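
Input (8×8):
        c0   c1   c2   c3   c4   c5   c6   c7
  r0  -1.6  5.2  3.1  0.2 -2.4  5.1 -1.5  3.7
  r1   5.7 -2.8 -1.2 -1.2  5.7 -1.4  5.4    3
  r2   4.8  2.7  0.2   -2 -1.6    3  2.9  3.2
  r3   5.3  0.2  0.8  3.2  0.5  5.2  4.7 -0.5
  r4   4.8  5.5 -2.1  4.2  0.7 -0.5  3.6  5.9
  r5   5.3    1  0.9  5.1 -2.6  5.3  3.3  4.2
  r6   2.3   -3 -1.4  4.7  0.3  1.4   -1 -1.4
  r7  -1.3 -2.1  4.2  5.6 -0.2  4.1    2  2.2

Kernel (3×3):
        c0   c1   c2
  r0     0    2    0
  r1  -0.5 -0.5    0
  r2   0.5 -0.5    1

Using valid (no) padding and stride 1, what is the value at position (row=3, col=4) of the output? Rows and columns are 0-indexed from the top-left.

9.65

The receptive field on the input at this output position is [0.5 5.2 4.7 / 0.7 -0.5 3.6 / -2.6 5.3 3.3]. Elementwise product with the kernel and sum: 5.2·2 + 0.7·-0.5 + -0.5·-0.5 + -2.6·0.5 + 5.3·-0.5 + 3.3·1.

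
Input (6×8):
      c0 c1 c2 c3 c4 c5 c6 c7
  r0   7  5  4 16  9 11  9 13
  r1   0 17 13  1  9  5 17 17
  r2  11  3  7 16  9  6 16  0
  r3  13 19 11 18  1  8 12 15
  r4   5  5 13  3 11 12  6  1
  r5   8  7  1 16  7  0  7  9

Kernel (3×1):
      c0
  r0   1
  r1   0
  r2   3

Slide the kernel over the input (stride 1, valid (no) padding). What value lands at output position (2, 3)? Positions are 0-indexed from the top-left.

25

The receptive field on the input at this output position is [16 / 18 / 3]. Elementwise product with the kernel and sum: 16·1 + 3·3.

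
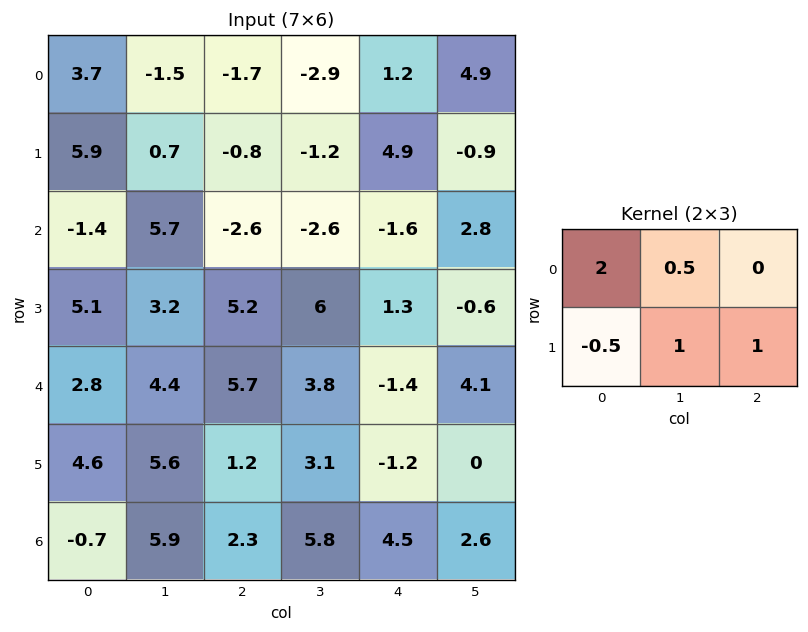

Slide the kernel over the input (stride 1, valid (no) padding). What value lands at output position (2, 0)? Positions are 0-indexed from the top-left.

5.9

The receptive field on the input at this output position is [-1.4 5.7 -2.6 / 5.1 3.2 5.2]. Elementwise product with the kernel and sum: -1.4·2 + 5.7·0.5 + 5.1·-0.5 + 3.2·1 + 5.2·1.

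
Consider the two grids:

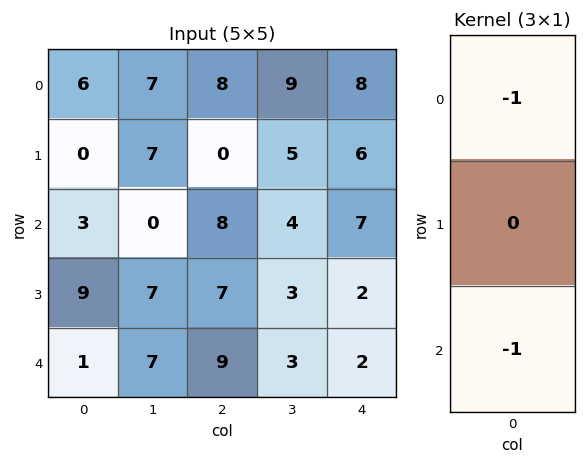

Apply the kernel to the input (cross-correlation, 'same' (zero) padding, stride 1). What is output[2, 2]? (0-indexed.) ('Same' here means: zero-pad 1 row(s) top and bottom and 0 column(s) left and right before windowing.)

The receptive field on the zero-padded input at this output position is [0 / 8 / 7]. Elementwise product with the kernel and sum: 0·-1 + 7·-1.

-7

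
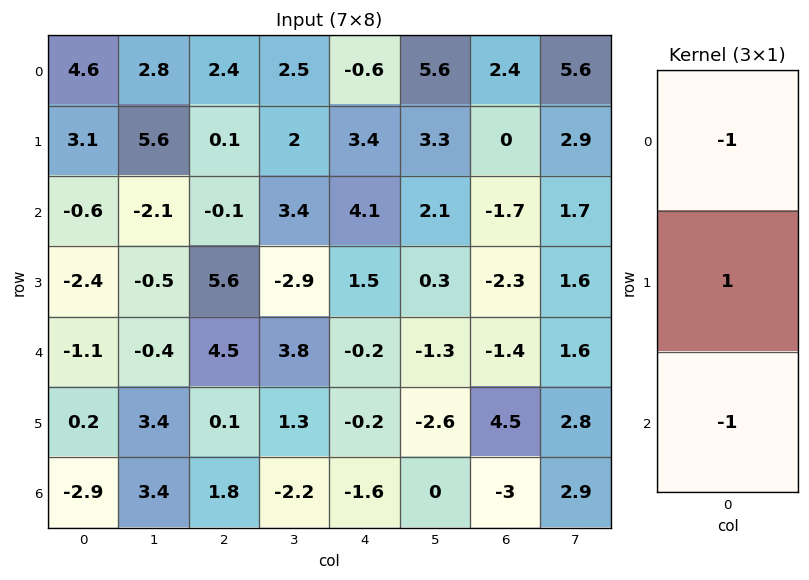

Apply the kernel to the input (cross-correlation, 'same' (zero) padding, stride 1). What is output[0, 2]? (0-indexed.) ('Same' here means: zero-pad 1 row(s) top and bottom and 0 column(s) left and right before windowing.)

2.3

The receptive field on the zero-padded input at this output position is [0 / 2.4 / 0.1]. Elementwise product with the kernel and sum: 0·-1 + 2.4·1 + 0.1·-1.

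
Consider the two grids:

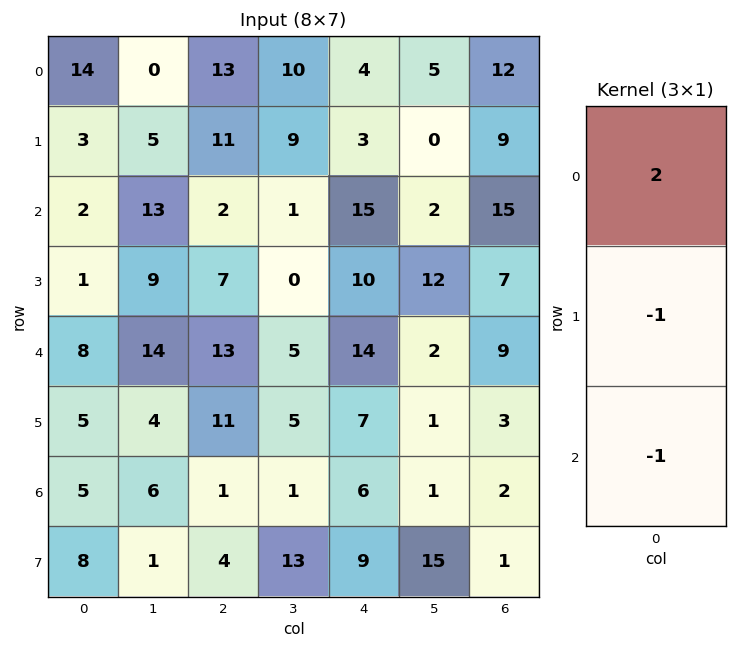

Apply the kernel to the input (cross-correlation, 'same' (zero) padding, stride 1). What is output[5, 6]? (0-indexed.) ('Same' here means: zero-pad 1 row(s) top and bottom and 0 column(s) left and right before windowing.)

The receptive field on the zero-padded input at this output position is [9 / 3 / 2]. Elementwise product with the kernel and sum: 9·2 + 3·-1 + 2·-1.

13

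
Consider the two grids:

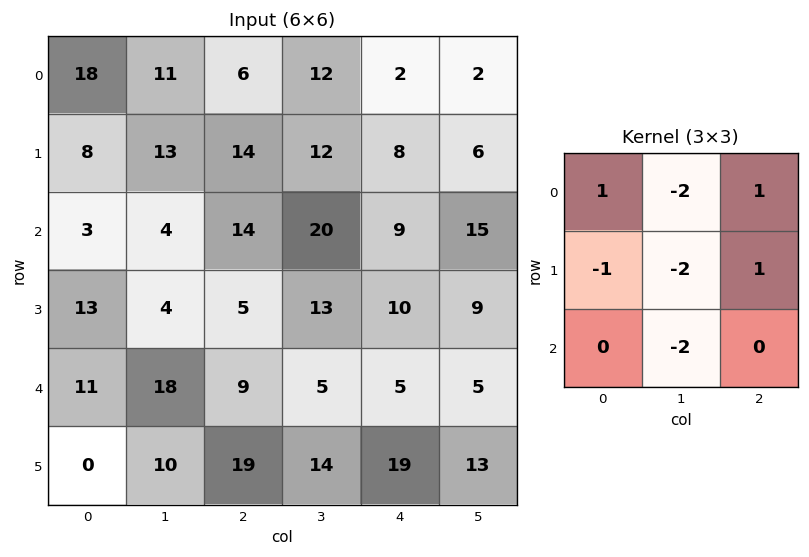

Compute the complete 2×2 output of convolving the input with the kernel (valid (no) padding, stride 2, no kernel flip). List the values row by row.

-26 -86
-43 -48

Output[0,0]: The receptive field on the input at this output position is [18 11 6 / 8 13 14 / 3 4 14]. Elementwise product with the kernel and sum: 18·1 + 11·-2 + 6·1 + 8·-1 + 13·-2 + 14·1 + 4·-2.
Output[0,1]: The receptive field on the input at this output position is [6 12 2 / 14 12 8 / 14 20 9]. Elementwise product with the kernel and sum: 6·1 + 12·-2 + 2·1 + 14·-1 + 12·-2 + 8·1 + 20·-2.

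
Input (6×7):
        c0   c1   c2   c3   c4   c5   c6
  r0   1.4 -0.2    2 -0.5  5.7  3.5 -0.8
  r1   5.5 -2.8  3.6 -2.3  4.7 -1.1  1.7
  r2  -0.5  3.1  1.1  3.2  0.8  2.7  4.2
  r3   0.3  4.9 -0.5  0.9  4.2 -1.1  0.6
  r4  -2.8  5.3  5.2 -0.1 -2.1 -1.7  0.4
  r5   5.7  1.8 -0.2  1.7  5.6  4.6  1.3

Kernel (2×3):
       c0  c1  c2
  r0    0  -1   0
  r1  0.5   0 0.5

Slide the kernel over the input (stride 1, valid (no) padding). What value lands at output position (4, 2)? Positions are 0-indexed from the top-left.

2.8

The receptive field on the input at this output position is [5.2 -0.1 -2.1 / -0.2 1.7 5.6]. Elementwise product with the kernel and sum: -0.1·-1 + -0.2·0.5 + 5.6·0.5.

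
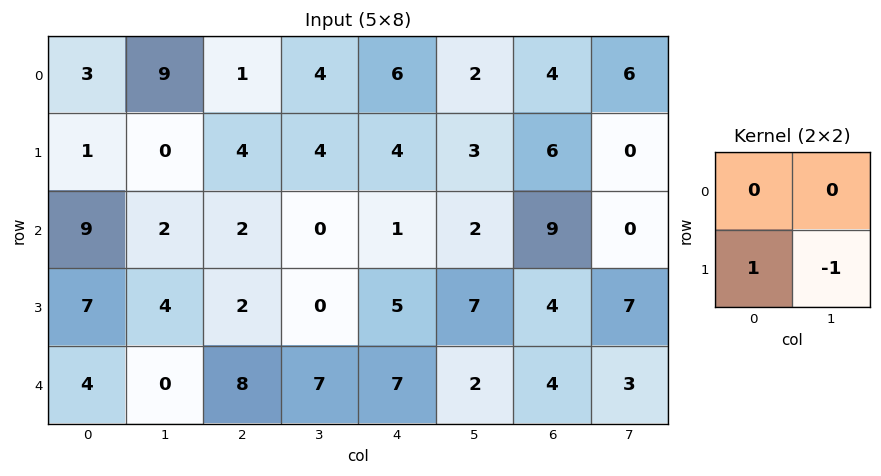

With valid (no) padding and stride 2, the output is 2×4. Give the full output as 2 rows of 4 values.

Output[0,0]: The receptive field on the input at this output position is [3 9 / 1 0]. Elementwise product with the kernel and sum: 1·1 + 0·-1.
Output[0,1]: The receptive field on the input at this output position is [1 4 / 4 4]. Elementwise product with the kernel and sum: 4·1 + 4·-1.

1 0 1 6
3 2 -2 -3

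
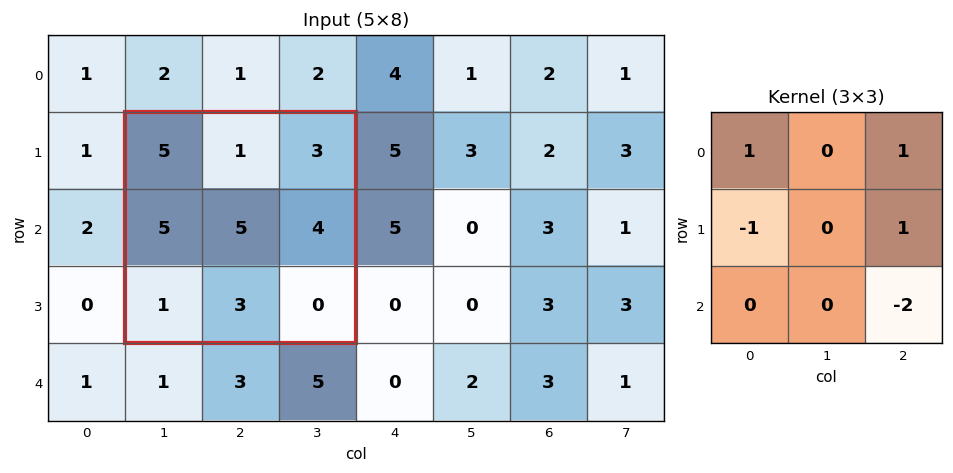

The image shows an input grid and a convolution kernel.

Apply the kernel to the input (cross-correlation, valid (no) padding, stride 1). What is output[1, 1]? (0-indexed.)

The receptive field on the input at this output position is [5 1 3 / 5 5 4 / 1 3 0]. Elementwise product with the kernel and sum: 5·1 + 3·1 + 5·-1 + 4·1 + 0·-2.

7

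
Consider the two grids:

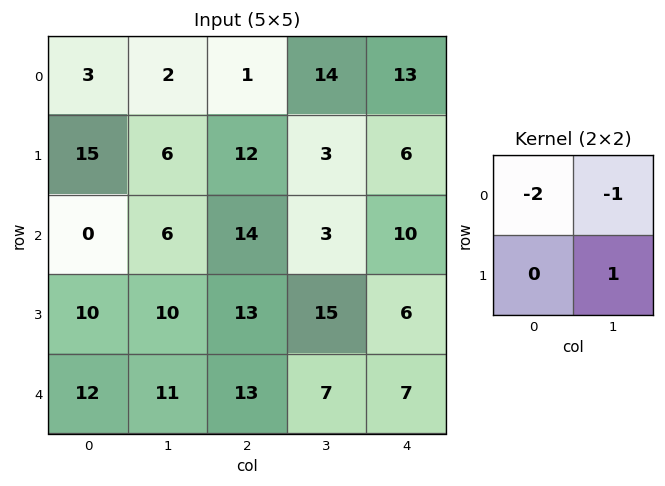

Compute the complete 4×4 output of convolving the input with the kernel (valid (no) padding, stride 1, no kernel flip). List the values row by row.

-2 7 -13 -35
-30 -10 -24 -2
4 -13 -16 -10
-19 -20 -34 -29

Output[0,0]: The receptive field on the input at this output position is [3 2 / 15 6]. Elementwise product with the kernel and sum: 3·-2 + 2·-1 + 6·1.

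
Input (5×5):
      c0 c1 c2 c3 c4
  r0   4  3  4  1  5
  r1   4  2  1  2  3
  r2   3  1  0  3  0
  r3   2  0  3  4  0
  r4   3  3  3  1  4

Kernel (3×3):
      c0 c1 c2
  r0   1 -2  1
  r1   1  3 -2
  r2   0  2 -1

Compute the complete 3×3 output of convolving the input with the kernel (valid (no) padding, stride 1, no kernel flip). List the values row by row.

12 -6 14
4 -1 17
0 10 7

Output[0,0]: The receptive field on the input at this output position is [4 3 4 / 4 2 1 / 3 1 0]. Elementwise product with the kernel and sum: 4·1 + 3·-2 + 4·1 + 4·1 + 2·3 + 1·-2 + 1·2 + 0·-1.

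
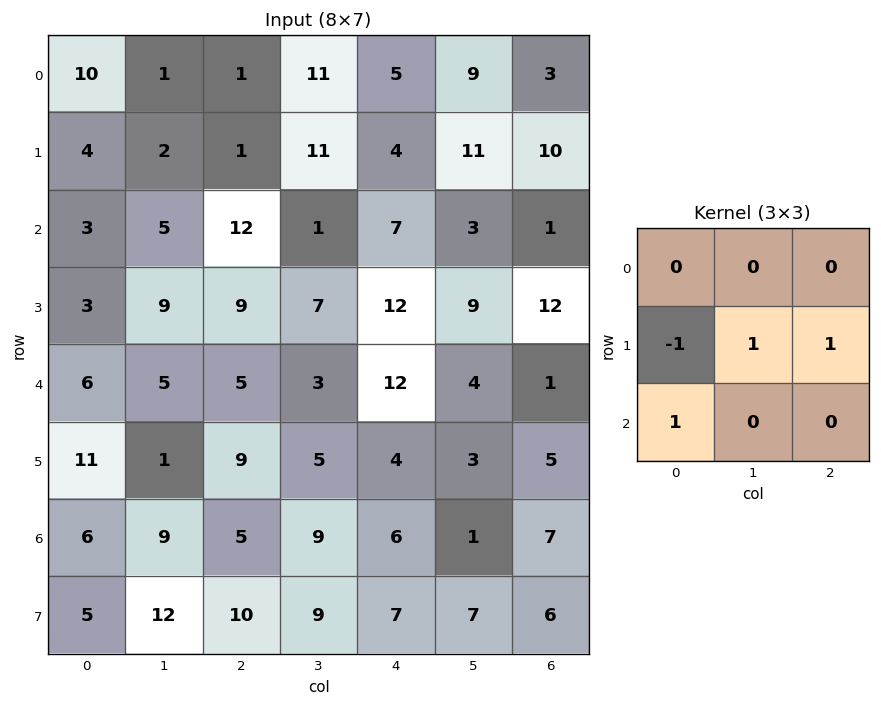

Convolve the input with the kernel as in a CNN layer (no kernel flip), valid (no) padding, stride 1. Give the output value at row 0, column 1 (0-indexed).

The receptive field on the input at this output position is [1 1 11 / 2 1 11 / 5 12 1]. Elementwise product with the kernel and sum: 2·-1 + 1·1 + 11·1 + 5·1.

15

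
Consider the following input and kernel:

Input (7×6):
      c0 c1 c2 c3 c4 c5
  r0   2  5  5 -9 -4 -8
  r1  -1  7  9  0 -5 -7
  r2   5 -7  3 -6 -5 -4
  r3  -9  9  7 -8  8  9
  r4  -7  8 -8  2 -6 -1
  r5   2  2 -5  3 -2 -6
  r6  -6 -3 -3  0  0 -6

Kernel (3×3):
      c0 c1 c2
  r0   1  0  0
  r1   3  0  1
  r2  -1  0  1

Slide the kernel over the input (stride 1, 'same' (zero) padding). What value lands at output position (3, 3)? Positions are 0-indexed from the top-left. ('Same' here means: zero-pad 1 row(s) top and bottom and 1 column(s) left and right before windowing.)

34

The receptive field on the zero-padded input at this output position is [3 -6 -5 / 7 -8 8 / -8 2 -6]. Elementwise product with the kernel and sum: 3·1 + 7·3 + 8·1 + -8·-1 + -6·1.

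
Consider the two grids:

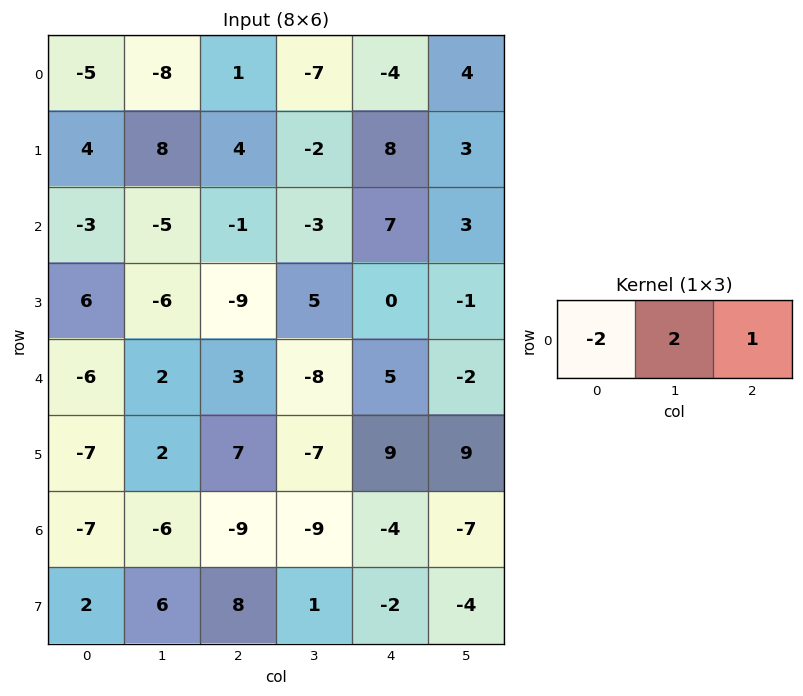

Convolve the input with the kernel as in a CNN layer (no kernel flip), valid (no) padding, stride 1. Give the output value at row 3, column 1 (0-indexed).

-1

The receptive field on the input at this output position is [-6 -9 5]. Elementwise product with the kernel and sum: -6·-2 + -9·2 + 5·1.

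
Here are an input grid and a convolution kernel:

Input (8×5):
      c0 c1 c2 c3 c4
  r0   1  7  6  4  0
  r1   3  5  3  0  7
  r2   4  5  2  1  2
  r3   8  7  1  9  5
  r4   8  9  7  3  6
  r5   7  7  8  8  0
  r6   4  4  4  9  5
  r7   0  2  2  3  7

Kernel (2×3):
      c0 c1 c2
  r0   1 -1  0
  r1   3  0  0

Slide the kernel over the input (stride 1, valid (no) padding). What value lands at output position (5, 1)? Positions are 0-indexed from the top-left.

The receptive field on the input at this output position is [7 8 8 / 4 4 9]. Elementwise product with the kernel and sum: 7·1 + 8·-1 + 4·3.

11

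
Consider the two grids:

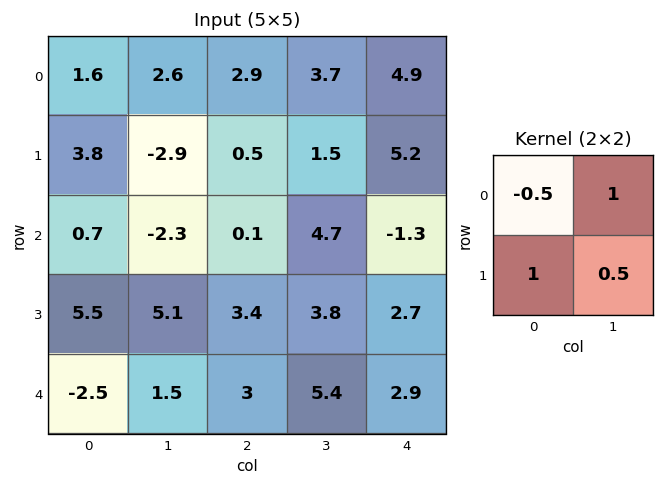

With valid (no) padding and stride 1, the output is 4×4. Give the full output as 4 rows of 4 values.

Output[0,0]: The receptive field on the input at this output position is [1.6 2.6 / 3.8 -2.9]. Elementwise product with the kernel and sum: 1.6·-0.5 + 2.6·1 + 3.8·1 + -2.9·0.5.
Output[0,1]: The receptive field on the input at this output position is [2.6 2.9 / -2.9 0.5]. Elementwise product with the kernel and sum: 2.6·-0.5 + 2.9·1 + -2.9·1 + 0.5·0.5.

4.15 -1.05 3.5 7.15
-5.25 -0.3 3.7 8.5
5.4 8.05 9.95 1.5
0.6 3.85 7.8 7.65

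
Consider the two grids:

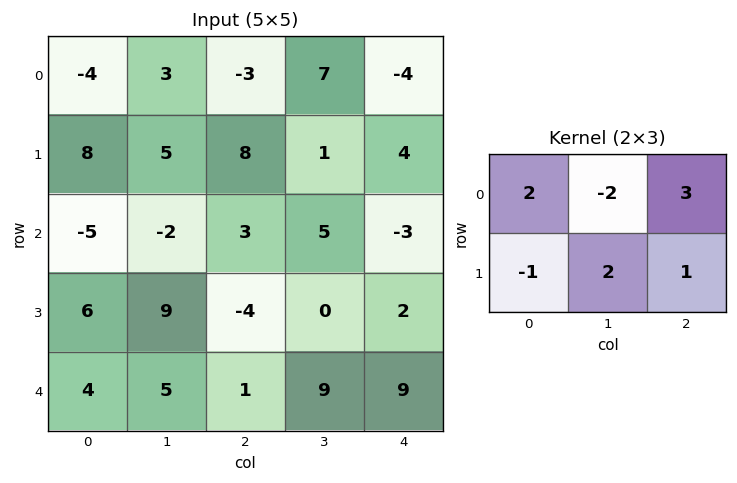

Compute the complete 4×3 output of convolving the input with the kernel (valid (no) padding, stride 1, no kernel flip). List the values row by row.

-13 45 -34
34 10 30
11 -12 -7
-11 32 24

Output[0,0]: The receptive field on the input at this output position is [-4 3 -3 / 8 5 8]. Elementwise product with the kernel and sum: -4·2 + 3·-2 + -3·3 + 8·-1 + 5·2 + 8·1.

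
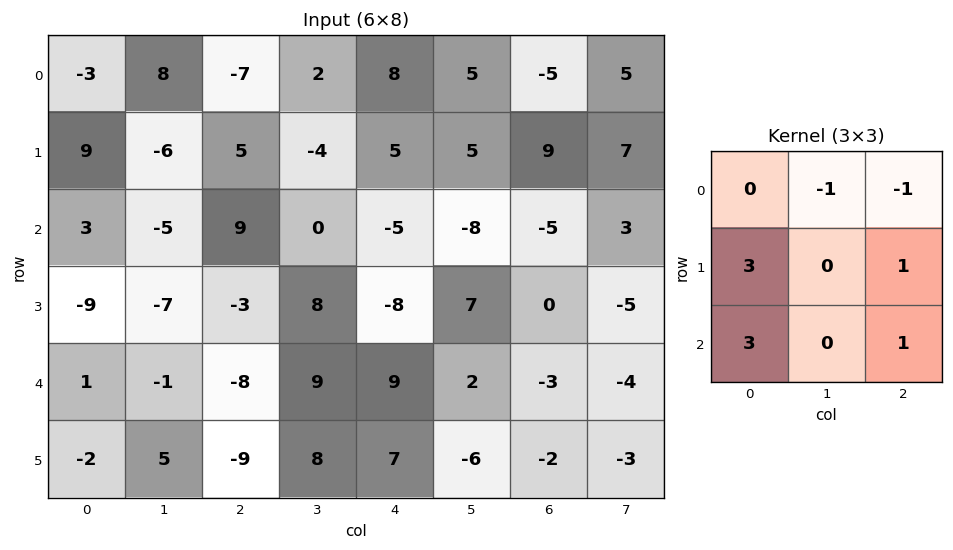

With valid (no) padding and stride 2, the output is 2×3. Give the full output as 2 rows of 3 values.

49 32 4
-39 -27 13

Output[0,0]: The receptive field on the input at this output position is [-3 8 -7 / 9 -6 5 / 3 -5 9]. Elementwise product with the kernel and sum: 8·-1 + -7·-1 + 9·3 + 5·1 + 3·3 + 9·1.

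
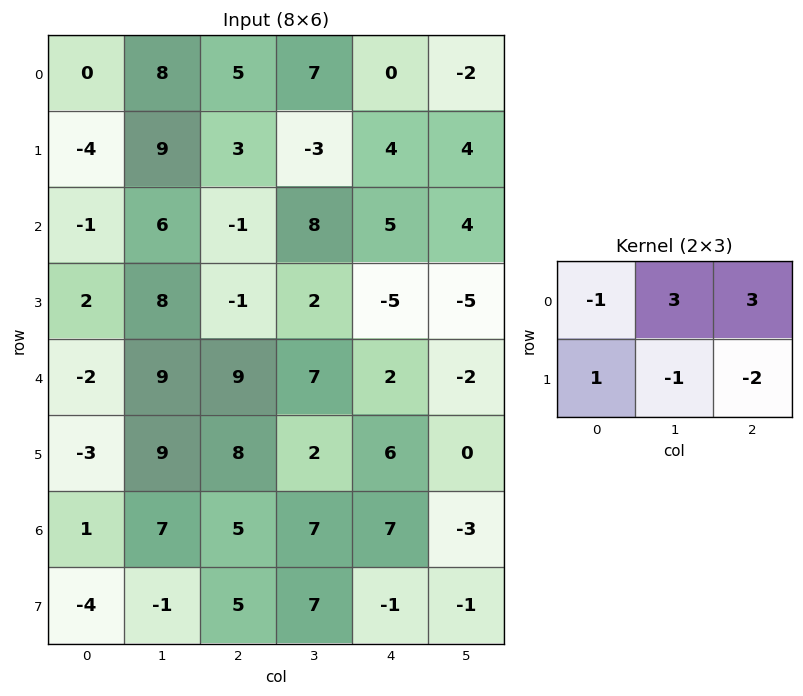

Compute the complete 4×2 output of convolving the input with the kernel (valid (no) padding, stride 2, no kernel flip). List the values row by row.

20 14
12 47
28 12
22 37

Output[0,0]: The receptive field on the input at this output position is [0 8 5 / -4 9 3]. Elementwise product with the kernel and sum: 0·-1 + 8·3 + 5·3 + -4·1 + 9·-1 + 3·-2.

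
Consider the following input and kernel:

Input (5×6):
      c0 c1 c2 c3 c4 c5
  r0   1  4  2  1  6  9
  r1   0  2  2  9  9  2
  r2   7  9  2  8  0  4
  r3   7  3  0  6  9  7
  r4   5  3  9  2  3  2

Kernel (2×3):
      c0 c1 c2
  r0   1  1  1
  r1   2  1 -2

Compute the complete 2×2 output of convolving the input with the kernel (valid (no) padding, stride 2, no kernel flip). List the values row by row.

5 4
35 -2

Output[0,0]: The receptive field on the input at this output position is [1 4 2 / 0 2 2]. Elementwise product with the kernel and sum: 1·1 + 4·1 + 2·1 + 0·2 + 2·1 + 2·-2.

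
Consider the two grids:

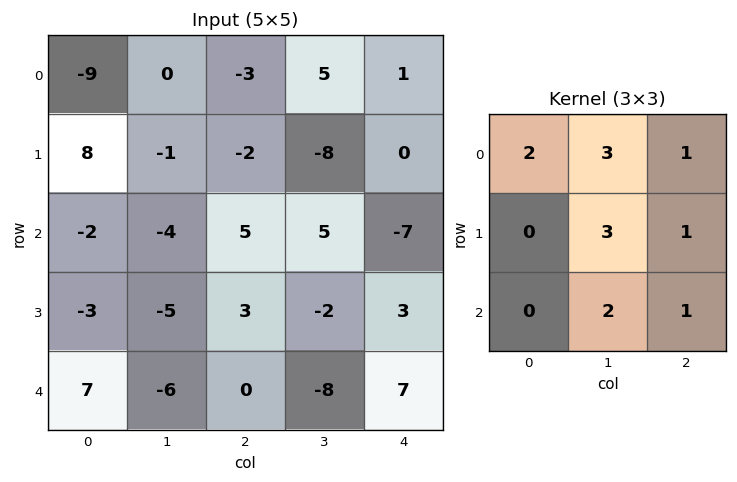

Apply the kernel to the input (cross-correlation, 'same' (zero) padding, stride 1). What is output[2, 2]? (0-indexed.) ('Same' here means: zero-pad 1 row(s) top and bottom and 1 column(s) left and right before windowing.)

The receptive field on the zero-padded input at this output position is [-1 -2 -8 / -4 5 5 / -5 3 -2]. Elementwise product with the kernel and sum: -1·2 + -2·3 + -8·1 + 5·3 + 5·1 + 3·2 + -2·1.

8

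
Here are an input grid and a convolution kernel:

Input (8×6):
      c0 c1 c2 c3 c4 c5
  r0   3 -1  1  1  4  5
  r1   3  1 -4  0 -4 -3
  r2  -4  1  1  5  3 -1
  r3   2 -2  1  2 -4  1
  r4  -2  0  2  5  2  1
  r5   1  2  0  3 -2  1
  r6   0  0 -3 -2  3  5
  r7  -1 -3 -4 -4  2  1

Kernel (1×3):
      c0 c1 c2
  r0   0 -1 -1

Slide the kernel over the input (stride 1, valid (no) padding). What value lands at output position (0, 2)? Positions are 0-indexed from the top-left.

-5

The receptive field on the input at this output position is [1 1 4]. Elementwise product with the kernel and sum: 1·-1 + 4·-1.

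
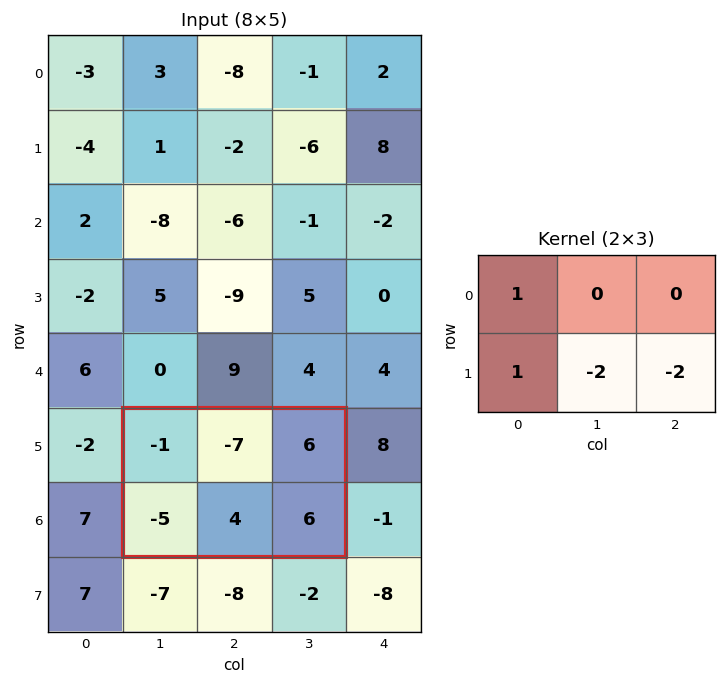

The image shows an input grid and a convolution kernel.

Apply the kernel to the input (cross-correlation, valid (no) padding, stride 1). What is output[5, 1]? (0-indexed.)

-26

The receptive field on the input at this output position is [-1 -7 6 / -5 4 6]. Elementwise product with the kernel and sum: -1·1 + -5·1 + 4·-2 + 6·-2.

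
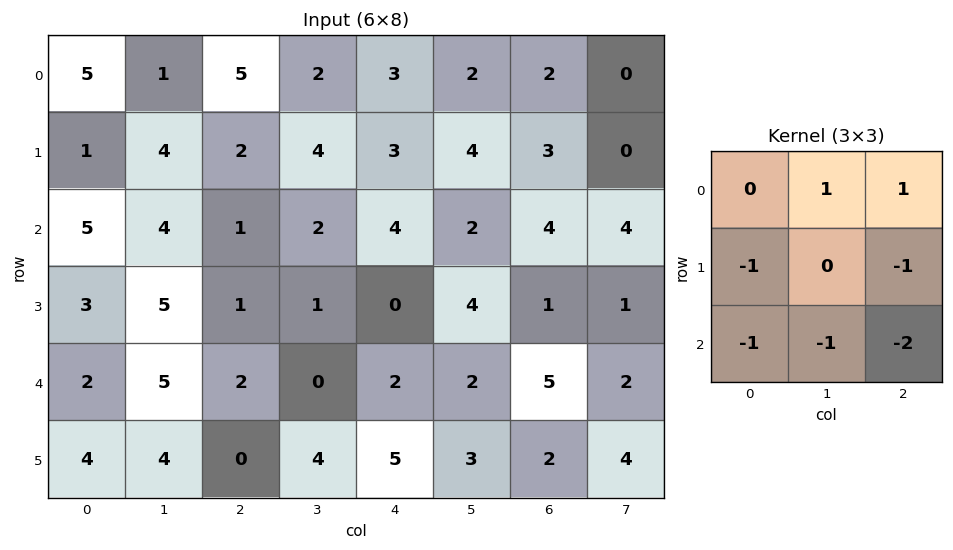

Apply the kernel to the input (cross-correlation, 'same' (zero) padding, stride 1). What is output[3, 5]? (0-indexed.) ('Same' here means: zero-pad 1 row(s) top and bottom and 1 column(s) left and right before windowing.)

-9

The receptive field on the zero-padded input at this output position is [4 2 4 / 0 4 1 / 2 2 5]. Elementwise product with the kernel and sum: 2·1 + 4·1 + 0·-1 + 1·-1 + 2·-1 + 2·-1 + 5·-2.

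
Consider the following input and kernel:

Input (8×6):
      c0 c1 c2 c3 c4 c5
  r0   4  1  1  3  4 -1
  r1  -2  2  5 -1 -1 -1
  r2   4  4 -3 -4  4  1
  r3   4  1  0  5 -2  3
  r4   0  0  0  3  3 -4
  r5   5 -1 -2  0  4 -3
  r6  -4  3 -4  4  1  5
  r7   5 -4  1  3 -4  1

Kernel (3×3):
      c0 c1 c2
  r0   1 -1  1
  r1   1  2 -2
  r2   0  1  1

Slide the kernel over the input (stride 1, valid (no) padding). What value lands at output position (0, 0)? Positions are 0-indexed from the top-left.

-3

The receptive field on the input at this output position is [4 1 1 / -2 2 5 / 4 4 -3]. Elementwise product with the kernel and sum: 4·1 + 1·-1 + 1·1 + -2·1 + 2·2 + 5·-2 + 4·1 + -3·1.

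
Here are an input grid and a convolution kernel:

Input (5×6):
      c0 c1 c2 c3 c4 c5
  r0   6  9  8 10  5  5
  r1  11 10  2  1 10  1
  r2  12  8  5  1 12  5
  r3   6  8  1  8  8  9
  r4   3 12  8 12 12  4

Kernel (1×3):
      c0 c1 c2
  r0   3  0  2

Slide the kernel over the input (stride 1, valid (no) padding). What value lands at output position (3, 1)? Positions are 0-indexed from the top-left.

The receptive field on the input at this output position is [8 1 8]. Elementwise product with the kernel and sum: 8·3 + 8·2.

40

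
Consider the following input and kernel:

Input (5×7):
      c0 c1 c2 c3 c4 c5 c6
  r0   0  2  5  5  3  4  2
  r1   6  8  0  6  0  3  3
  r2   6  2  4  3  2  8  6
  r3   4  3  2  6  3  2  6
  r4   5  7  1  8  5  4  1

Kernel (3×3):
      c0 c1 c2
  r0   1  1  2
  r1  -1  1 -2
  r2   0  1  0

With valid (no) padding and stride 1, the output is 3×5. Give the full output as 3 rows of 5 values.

Output[0,0]: The receptive field on the input at this output position is [0 2 5 / 6 8 0 / 6 2 4]. Elementwise product with the kernel and sum: 0·1 + 2·1 + 5·2 + 6·-1 + 8·1 + 0·-2 + 2·1.
Output[0,1]: The receptive field on the input at this output position is [2 5 5 / 8 0 6 / 2 4 3]. Elementwise product with the kernel and sum: 2·1 + 5·1 + 5·2 + 8·-1 + 0·1 + 6·-2 + 4·1.

16 1 25 6 16
5 18 7 -2 5
18 0 17 19 13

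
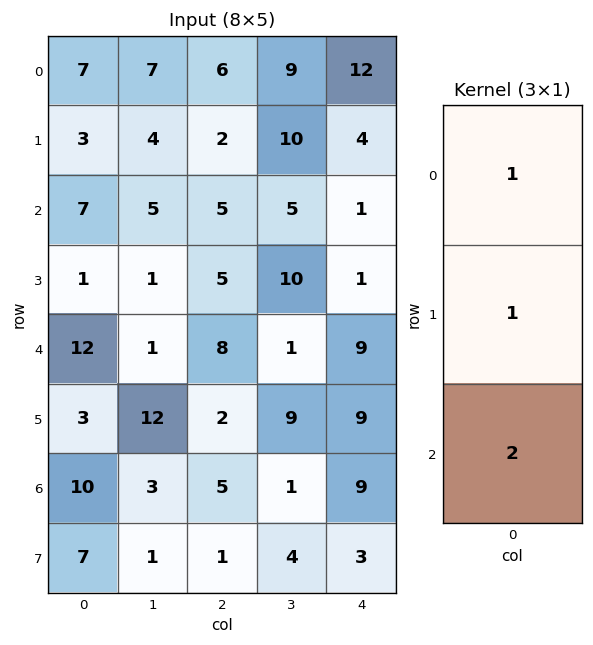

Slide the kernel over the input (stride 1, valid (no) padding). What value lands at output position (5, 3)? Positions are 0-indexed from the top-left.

18

The receptive field on the input at this output position is [9 / 1 / 4]. Elementwise product with the kernel and sum: 9·1 + 1·1 + 4·2.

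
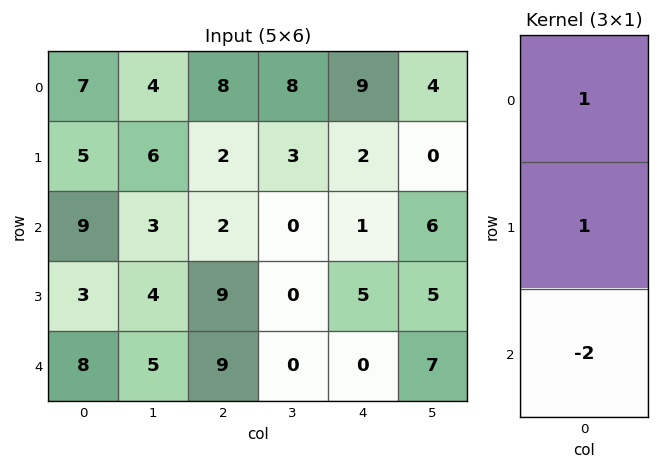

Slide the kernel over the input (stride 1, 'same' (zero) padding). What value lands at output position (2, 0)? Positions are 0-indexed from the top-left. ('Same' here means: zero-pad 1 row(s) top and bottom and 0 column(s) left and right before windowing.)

8

The receptive field on the zero-padded input at this output position is [5 / 9 / 3]. Elementwise product with the kernel and sum: 5·1 + 9·1 + 3·-2.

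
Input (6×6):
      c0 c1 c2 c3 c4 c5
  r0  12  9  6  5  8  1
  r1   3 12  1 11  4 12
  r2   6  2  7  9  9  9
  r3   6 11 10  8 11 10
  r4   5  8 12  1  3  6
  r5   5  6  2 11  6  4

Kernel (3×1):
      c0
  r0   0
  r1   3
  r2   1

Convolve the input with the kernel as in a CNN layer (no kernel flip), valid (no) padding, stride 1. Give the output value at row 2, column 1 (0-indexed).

The receptive field on the input at this output position is [2 / 11 / 8]. Elementwise product with the kernel and sum: 11·3 + 8·1.

41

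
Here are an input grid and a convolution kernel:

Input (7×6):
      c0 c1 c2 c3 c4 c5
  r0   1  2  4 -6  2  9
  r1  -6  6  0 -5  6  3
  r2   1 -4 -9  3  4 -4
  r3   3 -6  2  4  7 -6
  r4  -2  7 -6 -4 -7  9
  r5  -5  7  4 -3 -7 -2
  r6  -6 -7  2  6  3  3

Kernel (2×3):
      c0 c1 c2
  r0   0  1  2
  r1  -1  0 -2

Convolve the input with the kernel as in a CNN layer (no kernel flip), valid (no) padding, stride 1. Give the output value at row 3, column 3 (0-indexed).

-19

The receptive field on the input at this output position is [4 7 -6 / -4 -7 9]. Elementwise product with the kernel and sum: 7·1 + -6·2 + -4·-1 + 9·-2.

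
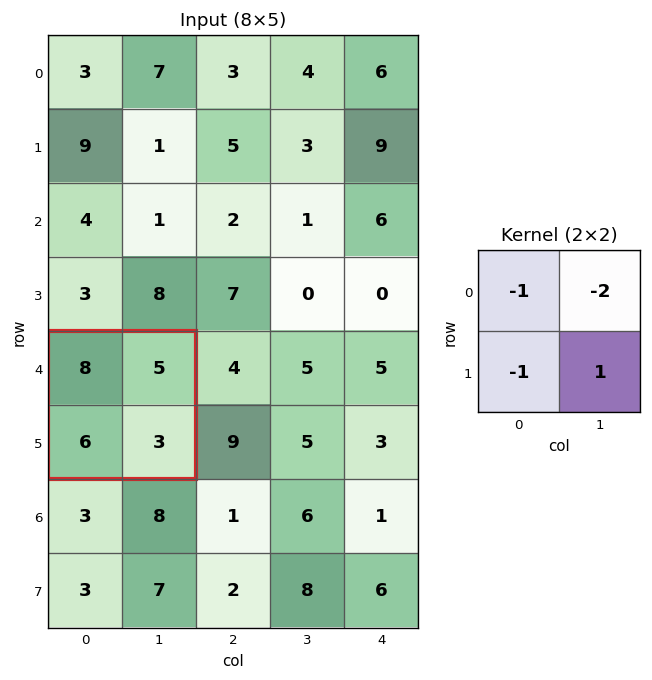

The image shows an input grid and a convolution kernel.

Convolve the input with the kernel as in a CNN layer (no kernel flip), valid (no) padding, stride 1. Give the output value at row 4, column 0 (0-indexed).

The receptive field on the input at this output position is [8 5 / 6 3]. Elementwise product with the kernel and sum: 8·-1 + 5·-2 + 6·-1 + 3·1.

-21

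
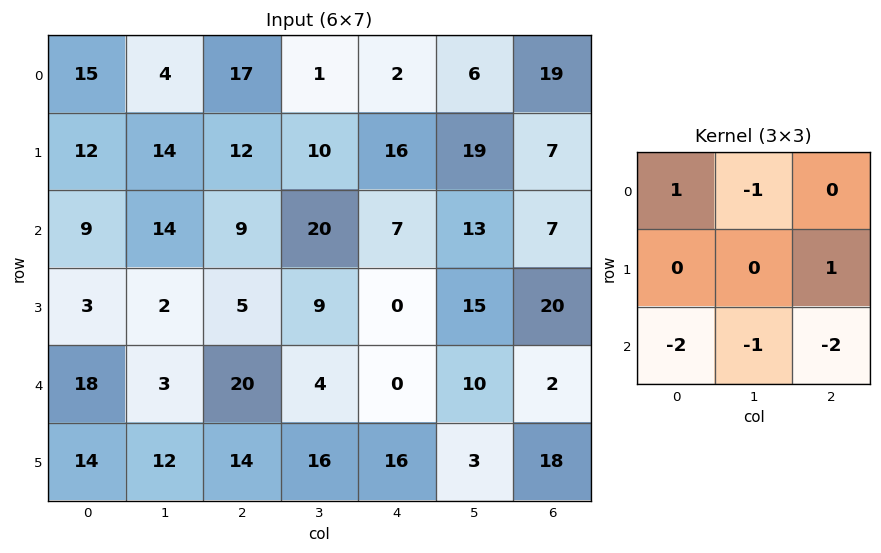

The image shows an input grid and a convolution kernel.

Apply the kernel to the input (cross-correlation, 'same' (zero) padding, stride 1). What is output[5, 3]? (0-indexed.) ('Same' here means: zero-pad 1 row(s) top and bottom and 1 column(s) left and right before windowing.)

32

The receptive field on the zero-padded input at this output position is [20 4 0 / 14 16 16 / 0 0 0]. Elementwise product with the kernel and sum: 20·1 + 4·-1 + 16·1 + 0·-2 + 0·-1 + 0·-2.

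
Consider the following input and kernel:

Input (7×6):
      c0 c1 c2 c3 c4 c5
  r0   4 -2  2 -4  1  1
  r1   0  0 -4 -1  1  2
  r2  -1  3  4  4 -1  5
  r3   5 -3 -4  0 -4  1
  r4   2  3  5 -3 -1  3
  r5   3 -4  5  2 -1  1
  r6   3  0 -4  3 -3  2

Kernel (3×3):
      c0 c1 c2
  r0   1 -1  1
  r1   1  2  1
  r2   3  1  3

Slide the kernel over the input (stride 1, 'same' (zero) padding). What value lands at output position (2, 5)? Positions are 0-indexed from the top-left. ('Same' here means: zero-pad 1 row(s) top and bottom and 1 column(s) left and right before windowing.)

The receptive field on the zero-padded input at this output position is [1 2 0 / -1 5 0 / -4 1 0]. Elementwise product with the kernel and sum: 1·1 + 2·-1 + 0·1 + -1·1 + 5·2 + 0·1 + -4·3 + 1·1 + 0·3.

-3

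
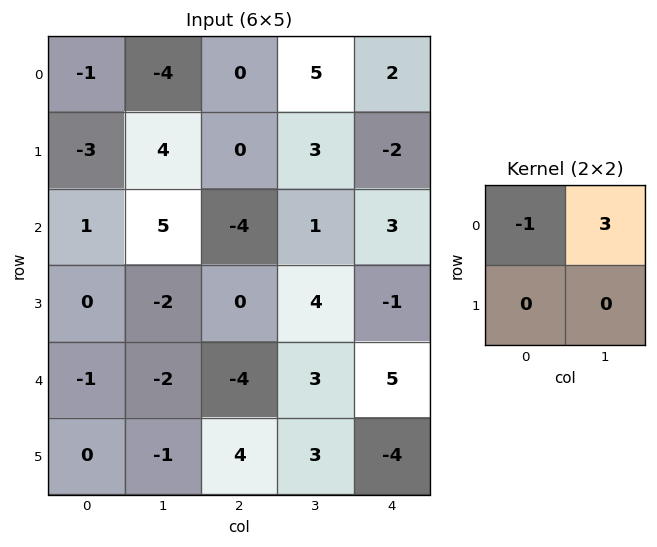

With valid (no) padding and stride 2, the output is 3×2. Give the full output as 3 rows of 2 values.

Output[0,0]: The receptive field on the input at this output position is [-1 -4 / -3 4]. Elementwise product with the kernel and sum: -1·-1 + -4·3.

-11 15
14 7
-5 13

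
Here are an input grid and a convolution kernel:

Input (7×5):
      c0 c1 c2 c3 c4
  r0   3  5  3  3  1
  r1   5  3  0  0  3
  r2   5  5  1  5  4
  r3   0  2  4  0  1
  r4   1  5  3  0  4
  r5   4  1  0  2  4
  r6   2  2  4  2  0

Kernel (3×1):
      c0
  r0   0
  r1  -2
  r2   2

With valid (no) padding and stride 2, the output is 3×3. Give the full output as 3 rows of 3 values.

0 2 2
2 -2 6
-4 8 -8

Output[0,0]: The receptive field on the input at this output position is [3 / 5 / 5]. Elementwise product with the kernel and sum: 5·-2 + 5·2.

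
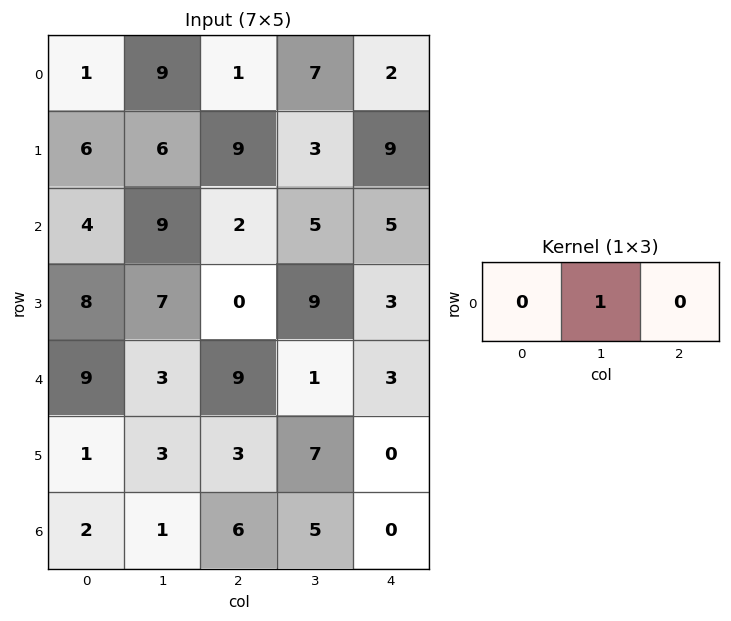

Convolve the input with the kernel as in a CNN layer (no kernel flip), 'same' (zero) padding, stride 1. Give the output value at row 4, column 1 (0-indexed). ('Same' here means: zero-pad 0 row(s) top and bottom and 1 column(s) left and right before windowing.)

The receptive field on the zero-padded input at this output position is [9 3 9]. Elementwise product with the kernel and sum: 3·1.

3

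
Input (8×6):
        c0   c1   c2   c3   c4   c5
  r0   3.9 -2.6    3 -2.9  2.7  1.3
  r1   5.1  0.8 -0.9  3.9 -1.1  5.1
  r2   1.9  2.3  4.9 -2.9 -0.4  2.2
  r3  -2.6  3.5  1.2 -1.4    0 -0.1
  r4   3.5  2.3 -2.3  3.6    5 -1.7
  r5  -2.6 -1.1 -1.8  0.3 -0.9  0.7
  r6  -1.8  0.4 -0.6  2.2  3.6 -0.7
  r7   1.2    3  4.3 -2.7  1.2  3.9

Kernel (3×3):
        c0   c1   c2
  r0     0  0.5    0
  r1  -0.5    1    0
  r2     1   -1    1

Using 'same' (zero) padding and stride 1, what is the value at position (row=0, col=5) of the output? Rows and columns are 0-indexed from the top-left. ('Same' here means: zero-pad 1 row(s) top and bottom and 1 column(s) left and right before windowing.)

The receptive field on the zero-padded input at this output position is [0 0 0 / 2.7 1.3 0 / -1.1 5.1 0]. Elementwise product with the kernel and sum: 0·0.5 + 2.7·-0.5 + 1.3·1 + -1.1·1 + 5.1·-1 + 0·1.

-6.25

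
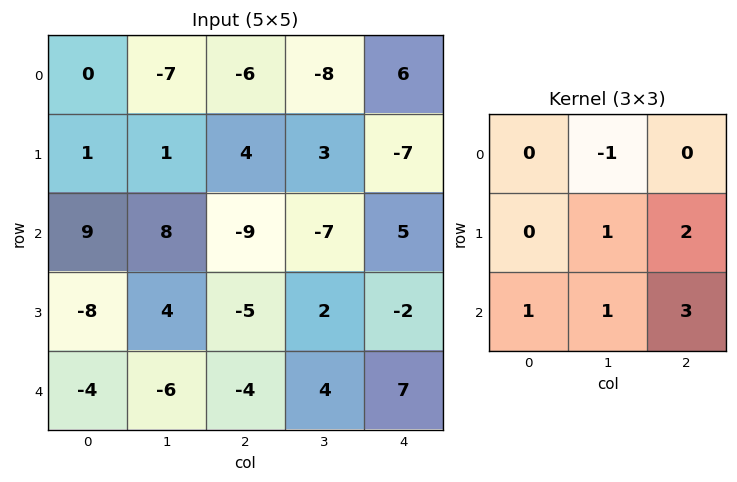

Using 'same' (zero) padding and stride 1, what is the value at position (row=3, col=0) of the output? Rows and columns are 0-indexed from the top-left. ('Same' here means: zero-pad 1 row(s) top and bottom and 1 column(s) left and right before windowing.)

The receptive field on the zero-padded input at this output position is [0 9 8 / 0 -8 4 / 0 -4 -6]. Elementwise product with the kernel and sum: 9·-1 + -8·1 + 4·2 + 0·1 + -4·1 + -6·3.

-31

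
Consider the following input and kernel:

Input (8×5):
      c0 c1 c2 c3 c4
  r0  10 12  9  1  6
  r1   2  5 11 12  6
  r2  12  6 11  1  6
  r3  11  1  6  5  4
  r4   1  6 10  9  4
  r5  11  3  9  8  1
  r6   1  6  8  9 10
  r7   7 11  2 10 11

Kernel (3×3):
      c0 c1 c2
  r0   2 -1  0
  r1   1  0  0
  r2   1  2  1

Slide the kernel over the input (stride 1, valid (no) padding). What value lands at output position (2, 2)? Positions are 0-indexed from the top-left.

The receptive field on the input at this output position is [11 1 6 / 6 5 4 / 10 9 4]. Elementwise product with the kernel and sum: 11·2 + 1·-1 + 6·1 + 10·1 + 9·2 + 4·1.

59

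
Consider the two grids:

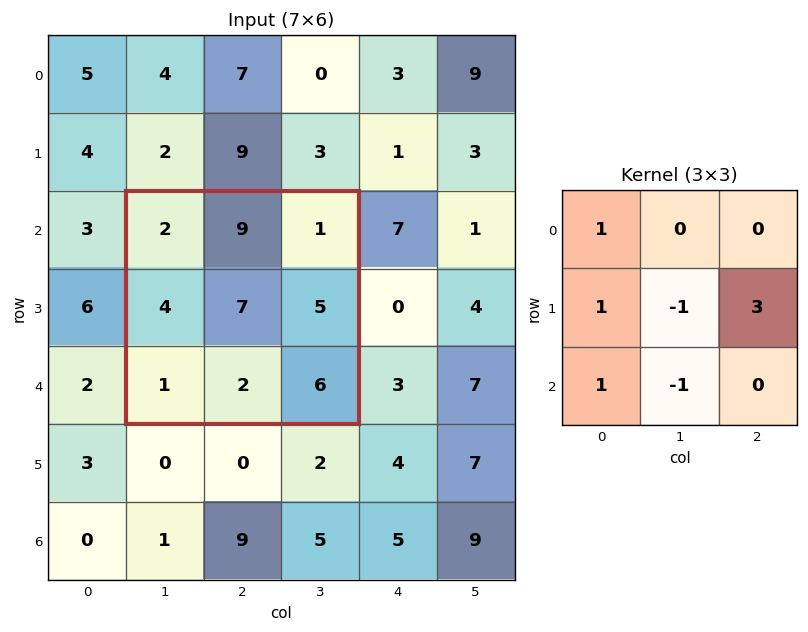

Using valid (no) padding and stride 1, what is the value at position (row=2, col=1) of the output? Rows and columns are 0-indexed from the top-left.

13

The receptive field on the input at this output position is [2 9 1 / 4 7 5 / 1 2 6]. Elementwise product with the kernel and sum: 2·1 + 4·1 + 7·-1 + 5·3 + 1·1 + 2·-1.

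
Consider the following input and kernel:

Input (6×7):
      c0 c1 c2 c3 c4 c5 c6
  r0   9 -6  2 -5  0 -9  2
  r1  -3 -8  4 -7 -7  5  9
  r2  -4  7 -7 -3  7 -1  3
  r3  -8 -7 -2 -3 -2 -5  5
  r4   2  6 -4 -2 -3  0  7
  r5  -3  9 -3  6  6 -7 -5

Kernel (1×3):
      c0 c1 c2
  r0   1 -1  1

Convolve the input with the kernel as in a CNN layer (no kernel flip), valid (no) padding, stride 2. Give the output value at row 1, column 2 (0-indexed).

11

The receptive field on the input at this output position is [7 -1 3]. Elementwise product with the kernel and sum: 7·1 + -1·-1 + 3·1.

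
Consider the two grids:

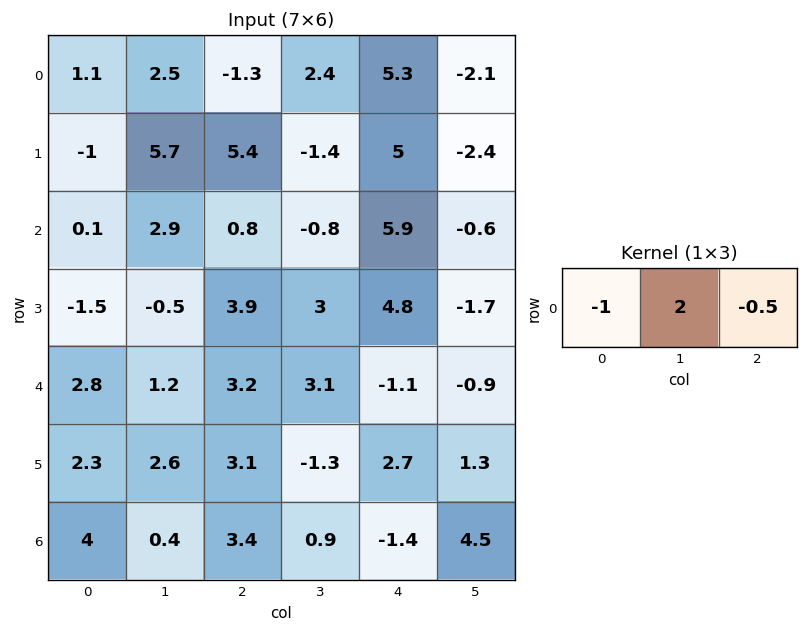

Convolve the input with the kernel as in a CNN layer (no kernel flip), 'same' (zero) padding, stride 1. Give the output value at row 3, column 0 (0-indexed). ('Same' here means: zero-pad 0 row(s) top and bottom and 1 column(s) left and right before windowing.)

The receptive field on the zero-padded input at this output position is [0 -1.5 -0.5]. Elementwise product with the kernel and sum: 0·-1 + -1.5·2 + -0.5·-0.5.

-2.75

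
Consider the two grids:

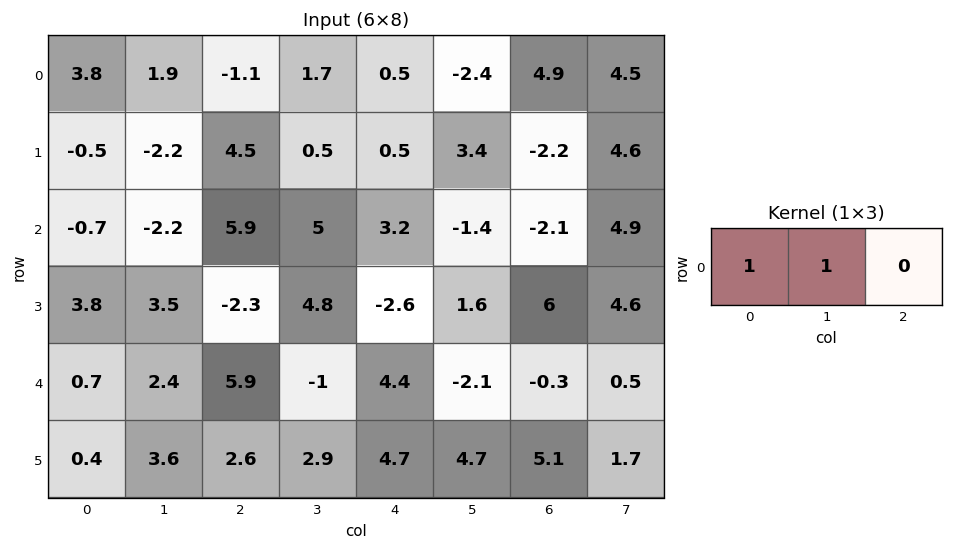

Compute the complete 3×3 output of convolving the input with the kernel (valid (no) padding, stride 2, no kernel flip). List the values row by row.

Output[0,0]: The receptive field on the input at this output position is [3.8 1.9 -1.1]. Elementwise product with the kernel and sum: 3.8·1 + 1.9·1.

5.7 0.6 -1.9
-2.9 10.9 1.8
3.1 4.9 2.3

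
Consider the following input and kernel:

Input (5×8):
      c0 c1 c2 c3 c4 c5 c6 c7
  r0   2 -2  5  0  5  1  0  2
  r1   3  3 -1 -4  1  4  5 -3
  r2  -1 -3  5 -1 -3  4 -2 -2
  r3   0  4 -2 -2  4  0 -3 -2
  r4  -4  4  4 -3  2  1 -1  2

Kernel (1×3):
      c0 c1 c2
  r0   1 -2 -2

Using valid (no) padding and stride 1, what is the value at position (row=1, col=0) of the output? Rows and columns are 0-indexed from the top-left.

The receptive field on the input at this output position is [3 3 -1]. Elementwise product with the kernel and sum: 3·1 + 3·-2 + -1·-2.

-1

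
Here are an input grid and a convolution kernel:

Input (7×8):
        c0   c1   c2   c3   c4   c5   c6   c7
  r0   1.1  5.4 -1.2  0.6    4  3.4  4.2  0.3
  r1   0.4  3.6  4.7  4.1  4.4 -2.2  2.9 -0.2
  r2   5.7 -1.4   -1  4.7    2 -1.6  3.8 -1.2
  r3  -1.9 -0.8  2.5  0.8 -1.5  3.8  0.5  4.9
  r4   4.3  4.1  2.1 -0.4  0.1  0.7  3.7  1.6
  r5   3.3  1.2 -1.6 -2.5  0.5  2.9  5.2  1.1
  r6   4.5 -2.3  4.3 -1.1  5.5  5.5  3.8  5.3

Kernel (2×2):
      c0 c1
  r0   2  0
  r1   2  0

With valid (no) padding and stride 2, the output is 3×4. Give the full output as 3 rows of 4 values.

3 7 16.8 14.2
7.6 3 1 8.6
15.2 1 1.2 17.8

Output[0,0]: The receptive field on the input at this output position is [1.1 5.4 / 0.4 3.6]. Elementwise product with the kernel and sum: 1.1·2 + 0.4·2.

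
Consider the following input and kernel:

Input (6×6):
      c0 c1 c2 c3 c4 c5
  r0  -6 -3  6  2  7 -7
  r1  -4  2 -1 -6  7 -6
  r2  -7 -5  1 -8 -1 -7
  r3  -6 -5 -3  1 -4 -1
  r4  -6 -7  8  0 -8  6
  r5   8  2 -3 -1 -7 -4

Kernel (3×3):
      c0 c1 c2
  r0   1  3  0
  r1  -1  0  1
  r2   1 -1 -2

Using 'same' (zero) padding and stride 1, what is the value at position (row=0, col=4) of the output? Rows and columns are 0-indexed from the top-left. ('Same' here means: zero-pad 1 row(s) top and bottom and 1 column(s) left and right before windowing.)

The receptive field on the zero-padded input at this output position is [0 0 0 / 2 7 -7 / -6 7 -6]. Elementwise product with the kernel and sum: 0·1 + 0·3 + 2·-1 + -7·1 + -6·1 + 7·-1 + -6·-2.

-10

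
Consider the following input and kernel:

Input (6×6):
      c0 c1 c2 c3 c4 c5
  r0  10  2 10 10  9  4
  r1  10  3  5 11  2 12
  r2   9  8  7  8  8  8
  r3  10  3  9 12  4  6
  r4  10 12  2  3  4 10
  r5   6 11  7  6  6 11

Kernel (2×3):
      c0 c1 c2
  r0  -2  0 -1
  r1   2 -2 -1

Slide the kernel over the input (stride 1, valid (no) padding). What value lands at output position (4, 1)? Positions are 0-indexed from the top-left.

-25

The receptive field on the input at this output position is [12 2 3 / 11 7 6]. Elementwise product with the kernel and sum: 12·-2 + 3·-1 + 11·2 + 7·-2 + 6·-1.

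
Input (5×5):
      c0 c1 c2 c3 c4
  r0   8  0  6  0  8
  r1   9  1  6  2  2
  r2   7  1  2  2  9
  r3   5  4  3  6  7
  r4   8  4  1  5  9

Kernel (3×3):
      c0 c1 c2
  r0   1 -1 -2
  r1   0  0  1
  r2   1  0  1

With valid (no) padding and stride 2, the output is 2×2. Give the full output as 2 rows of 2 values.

11 3
14 -1

Output[0,0]: The receptive field on the input at this output position is [8 0 6 / 9 1 6 / 7 1 2]. Elementwise product with the kernel and sum: 8·1 + 0·-1 + 6·-2 + 6·1 + 7·1 + 2·1.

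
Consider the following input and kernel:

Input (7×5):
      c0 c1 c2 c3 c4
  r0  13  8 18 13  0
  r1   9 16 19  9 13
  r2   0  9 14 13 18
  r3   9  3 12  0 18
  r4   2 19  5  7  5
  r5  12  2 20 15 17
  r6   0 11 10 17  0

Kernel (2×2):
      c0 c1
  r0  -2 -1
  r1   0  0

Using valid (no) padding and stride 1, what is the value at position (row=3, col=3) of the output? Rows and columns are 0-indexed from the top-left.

The receptive field on the input at this output position is [0 18 / 7 5]. Elementwise product with the kernel and sum: 0·-2 + 18·-1.

-18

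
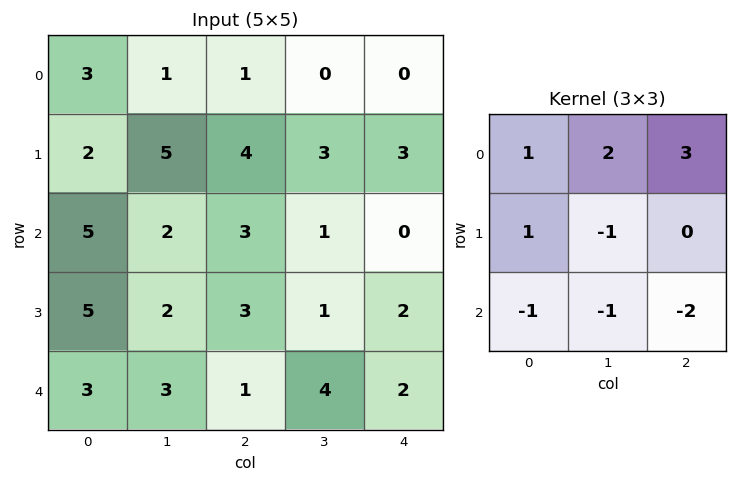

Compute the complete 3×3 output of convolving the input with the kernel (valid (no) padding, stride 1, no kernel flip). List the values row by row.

-8 -3 -2
14 14 13
13 -2 -2

Output[0,0]: The receptive field on the input at this output position is [3 1 1 / 2 5 4 / 5 2 3]. Elementwise product with the kernel and sum: 3·1 + 1·2 + 1·3 + 2·1 + 5·-1 + 5·-1 + 2·-1 + 3·-2.
Output[0,1]: The receptive field on the input at this output position is [1 1 0 / 5 4 3 / 2 3 1]. Elementwise product with the kernel and sum: 1·1 + 1·2 + 0·3 + 5·1 + 4·-1 + 2·-1 + 3·-1 + 1·-2.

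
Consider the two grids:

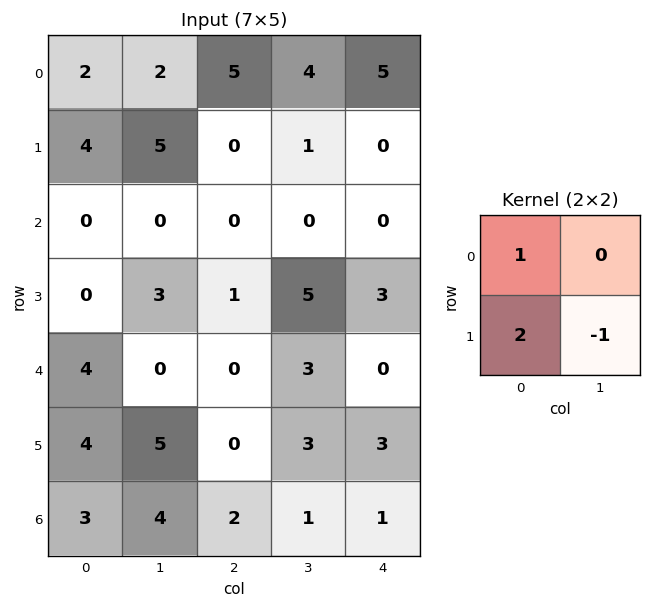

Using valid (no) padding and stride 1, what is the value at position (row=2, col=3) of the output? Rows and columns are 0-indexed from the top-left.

7

The receptive field on the input at this output position is [0 0 / 5 3]. Elementwise product with the kernel and sum: 0·1 + 5·2 + 3·-1.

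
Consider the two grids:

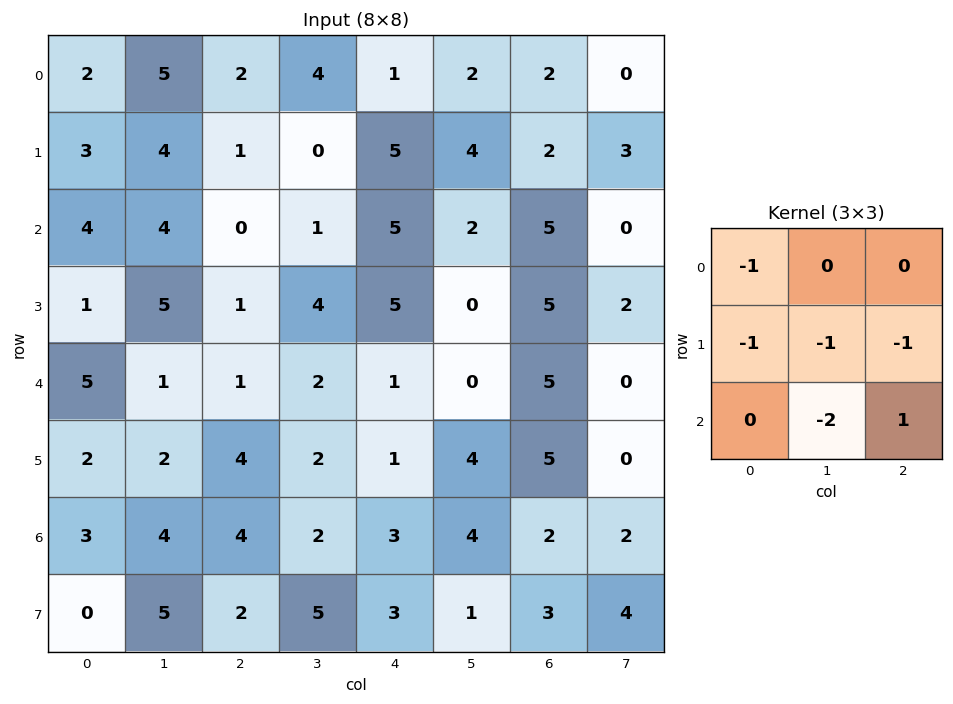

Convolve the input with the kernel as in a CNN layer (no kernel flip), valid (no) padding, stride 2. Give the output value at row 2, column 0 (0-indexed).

The receptive field on the input at this output position is [5 1 1 / 2 2 4 / 3 4 4]. Elementwise product with the kernel and sum: 5·-1 + 2·-1 + 2·-1 + 4·-1 + 4·-2 + 4·1.

-17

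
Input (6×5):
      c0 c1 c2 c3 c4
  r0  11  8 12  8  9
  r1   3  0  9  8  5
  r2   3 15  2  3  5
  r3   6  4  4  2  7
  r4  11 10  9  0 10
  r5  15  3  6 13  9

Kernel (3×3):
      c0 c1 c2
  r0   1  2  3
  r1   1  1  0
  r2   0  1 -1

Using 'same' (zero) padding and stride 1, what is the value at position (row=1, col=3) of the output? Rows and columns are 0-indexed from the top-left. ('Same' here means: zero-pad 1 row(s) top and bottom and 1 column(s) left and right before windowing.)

70

The receptive field on the zero-padded input at this output position is [12 8 9 / 9 8 5 / 2 3 5]. Elementwise product with the kernel and sum: 12·1 + 8·2 + 9·3 + 9·1 + 8·1 + 3·1 + 5·-1.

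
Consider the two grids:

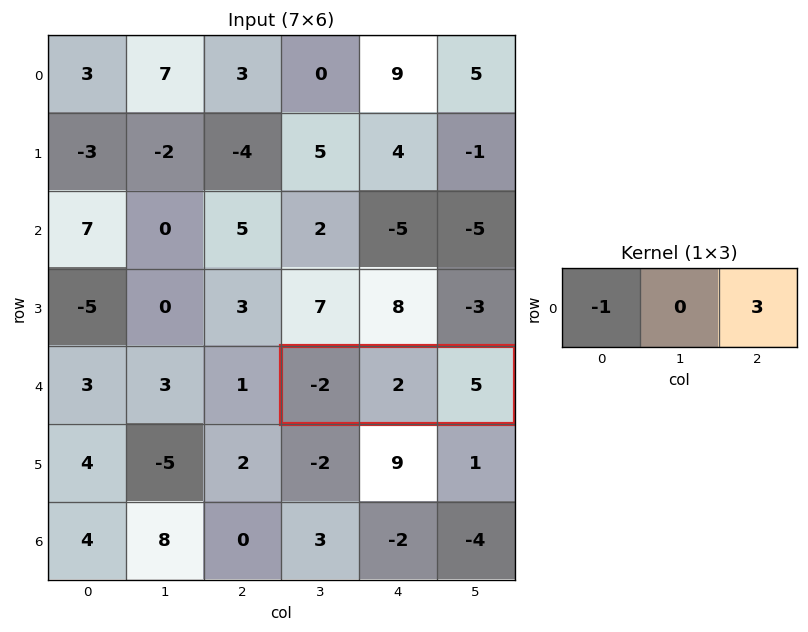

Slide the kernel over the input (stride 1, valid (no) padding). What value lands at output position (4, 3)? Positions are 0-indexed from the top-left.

The receptive field on the input at this output position is [-2 2 5]. Elementwise product with the kernel and sum: -2·-1 + 5·3.

17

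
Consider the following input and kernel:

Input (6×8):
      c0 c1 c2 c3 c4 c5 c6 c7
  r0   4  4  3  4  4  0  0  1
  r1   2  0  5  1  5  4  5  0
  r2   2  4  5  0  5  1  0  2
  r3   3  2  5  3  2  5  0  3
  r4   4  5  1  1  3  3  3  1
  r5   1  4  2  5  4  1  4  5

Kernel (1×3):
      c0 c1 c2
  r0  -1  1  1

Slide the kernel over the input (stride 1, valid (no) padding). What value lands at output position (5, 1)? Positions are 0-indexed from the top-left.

The receptive field on the input at this output position is [4 2 5]. Elementwise product with the kernel and sum: 4·-1 + 2·1 + 5·1.

3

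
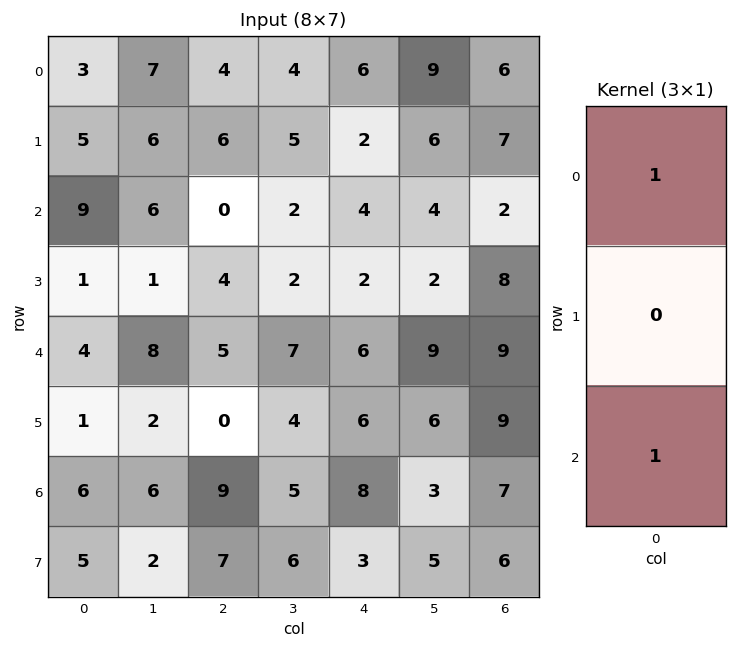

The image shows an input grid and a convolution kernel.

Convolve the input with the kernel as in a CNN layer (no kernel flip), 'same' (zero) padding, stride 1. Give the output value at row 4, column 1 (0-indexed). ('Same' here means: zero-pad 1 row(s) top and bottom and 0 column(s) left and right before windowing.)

3

The receptive field on the zero-padded input at this output position is [1 / 8 / 2]. Elementwise product with the kernel and sum: 1·1 + 2·1.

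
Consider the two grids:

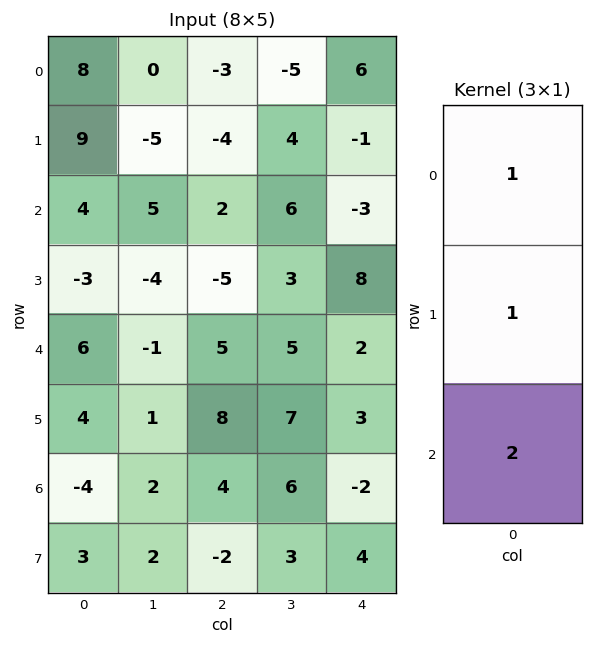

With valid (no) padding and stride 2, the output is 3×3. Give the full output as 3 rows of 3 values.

Output[0,0]: The receptive field on the input at this output position is [8 / 9 / 4]. Elementwise product with the kernel and sum: 8·1 + 9·1 + 4·2.

25 -3 -1
13 7 9
2 21 1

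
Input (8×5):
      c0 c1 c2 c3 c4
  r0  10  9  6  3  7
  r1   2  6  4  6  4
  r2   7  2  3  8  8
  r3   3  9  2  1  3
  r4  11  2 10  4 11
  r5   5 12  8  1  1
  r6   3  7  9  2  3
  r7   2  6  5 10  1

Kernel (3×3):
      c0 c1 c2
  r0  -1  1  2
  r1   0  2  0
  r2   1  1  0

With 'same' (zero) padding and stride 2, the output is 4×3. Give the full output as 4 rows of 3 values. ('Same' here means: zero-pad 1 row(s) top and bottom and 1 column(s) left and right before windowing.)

Output[0,0]: The receptive field on the zero-padded input at this output position is [0 0 0 / 0 10 9 / 0 2 6]. Elementwise product with the kernel and sum: 0·-1 + 0·1 + 0·2 + 10·2 + 0·1 + 2·1.
Output[0,1]: The receptive field on the zero-padded input at this output position is [0 0 0 / 9 6 3 / 6 4 6]. Elementwise product with the kernel and sum: 0·-1 + 0·1 + 0·2 + 6·2 + 6·1 + 4·1.

22 22 24
31 27 18
48 35 26
37 27 17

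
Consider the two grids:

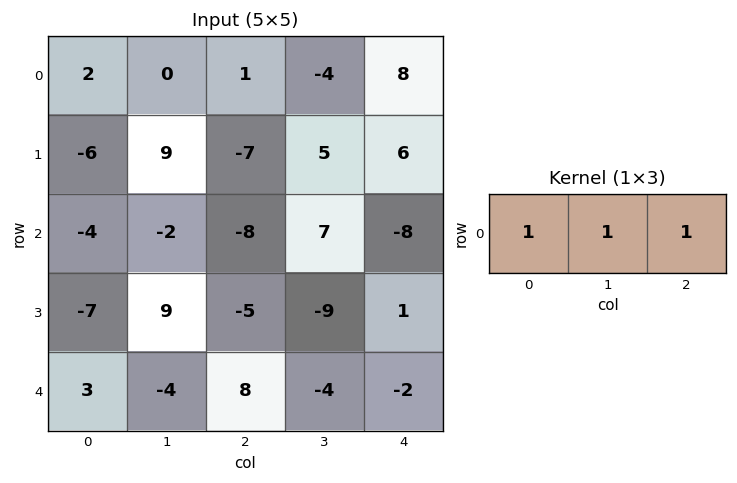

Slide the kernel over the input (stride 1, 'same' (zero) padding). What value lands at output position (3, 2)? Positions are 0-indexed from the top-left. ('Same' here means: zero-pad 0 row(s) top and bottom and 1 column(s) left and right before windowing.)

The receptive field on the zero-padded input at this output position is [9 -5 -9]. Elementwise product with the kernel and sum: 9·1 + -5·1 + -9·1.

-5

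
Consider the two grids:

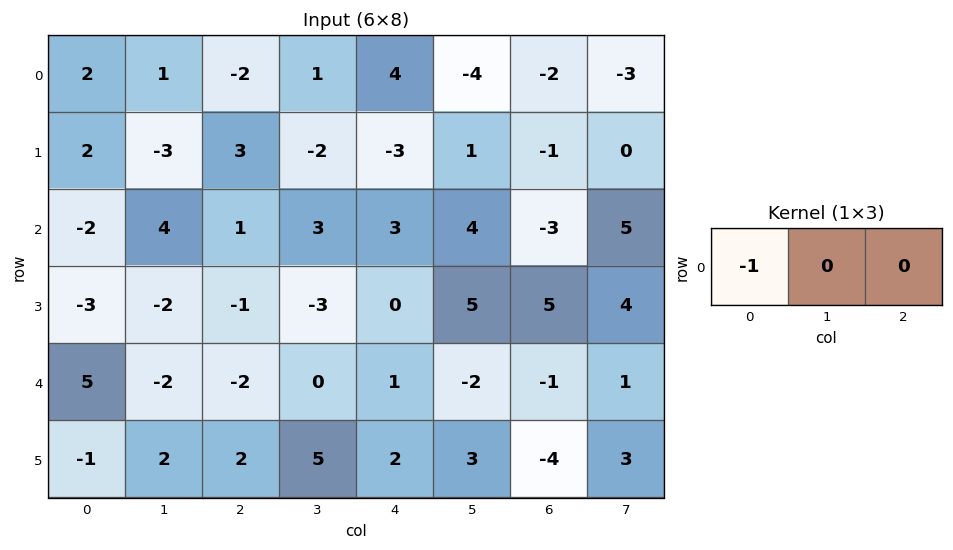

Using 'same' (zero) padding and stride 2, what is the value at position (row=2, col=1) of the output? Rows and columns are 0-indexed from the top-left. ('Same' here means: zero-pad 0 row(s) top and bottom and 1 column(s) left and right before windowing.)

2

The receptive field on the zero-padded input at this output position is [-2 -2 0]. Elementwise product with the kernel and sum: -2·-1.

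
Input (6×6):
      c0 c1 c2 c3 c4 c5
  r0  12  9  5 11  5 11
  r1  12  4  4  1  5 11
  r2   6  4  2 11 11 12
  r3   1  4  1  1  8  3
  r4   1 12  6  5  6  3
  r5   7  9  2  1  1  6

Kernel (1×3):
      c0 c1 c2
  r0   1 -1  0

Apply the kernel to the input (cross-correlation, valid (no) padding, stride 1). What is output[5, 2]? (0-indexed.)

1

The receptive field on the input at this output position is [2 1 1]. Elementwise product with the kernel and sum: 2·1 + 1·-1.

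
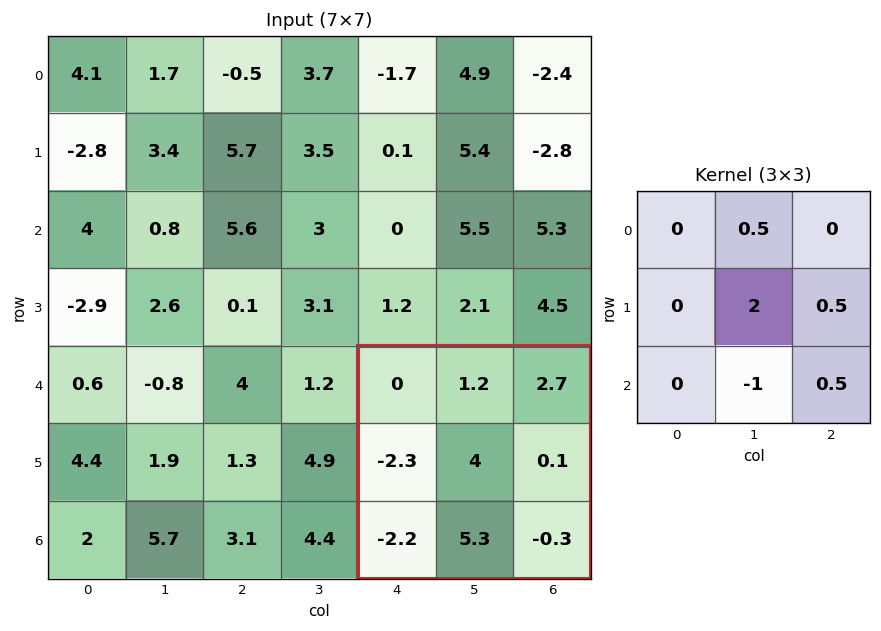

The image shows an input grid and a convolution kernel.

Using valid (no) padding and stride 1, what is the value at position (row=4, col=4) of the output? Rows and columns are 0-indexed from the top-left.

The receptive field on the input at this output position is [0 1.2 2.7 / -2.3 4 0.1 / -2.2 5.3 -0.3]. Elementwise product with the kernel and sum: 1.2·0.5 + 4·2 + 0.1·0.5 + 5.3·-1 + -0.3·0.5.

3.2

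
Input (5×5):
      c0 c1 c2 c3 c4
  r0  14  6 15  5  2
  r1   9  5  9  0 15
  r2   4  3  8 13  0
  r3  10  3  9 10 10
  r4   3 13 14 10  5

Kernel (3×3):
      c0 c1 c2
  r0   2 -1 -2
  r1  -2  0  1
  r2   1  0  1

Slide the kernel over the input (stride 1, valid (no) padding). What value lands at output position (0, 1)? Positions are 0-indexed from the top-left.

-7

The receptive field on the input at this output position is [6 15 5 / 5 9 0 / 3 8 13]. Elementwise product with the kernel and sum: 6·2 + 15·-1 + 5·-2 + 5·-2 + 0·1 + 3·1 + 13·1.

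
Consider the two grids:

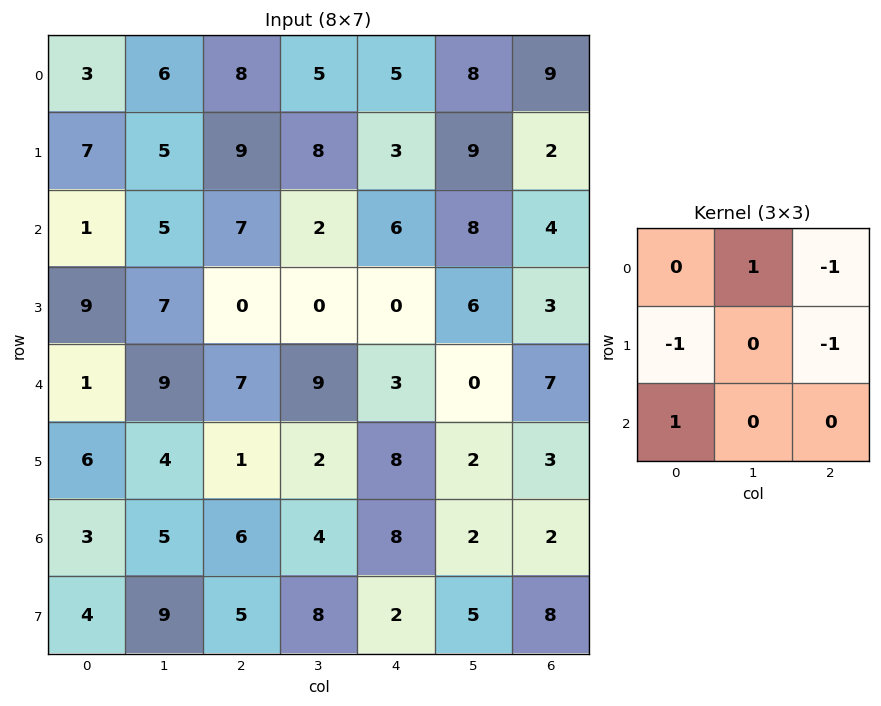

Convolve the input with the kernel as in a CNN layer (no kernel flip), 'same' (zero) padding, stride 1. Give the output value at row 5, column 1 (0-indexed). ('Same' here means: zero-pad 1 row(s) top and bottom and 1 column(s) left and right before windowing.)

The receptive field on the zero-padded input at this output position is [1 9 7 / 6 4 1 / 3 5 6]. Elementwise product with the kernel and sum: 9·1 + 7·-1 + 6·-1 + 1·-1 + 3·1.

-2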